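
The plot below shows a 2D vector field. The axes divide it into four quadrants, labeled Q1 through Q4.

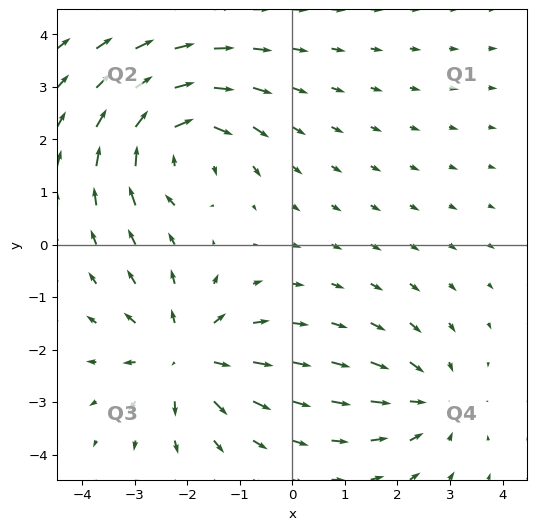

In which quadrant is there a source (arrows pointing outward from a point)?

Q3

The source sits at approximately (-2.0, -2.1), which lies in quadrant Q3. The divergence there is about +4, positive as expected for a source.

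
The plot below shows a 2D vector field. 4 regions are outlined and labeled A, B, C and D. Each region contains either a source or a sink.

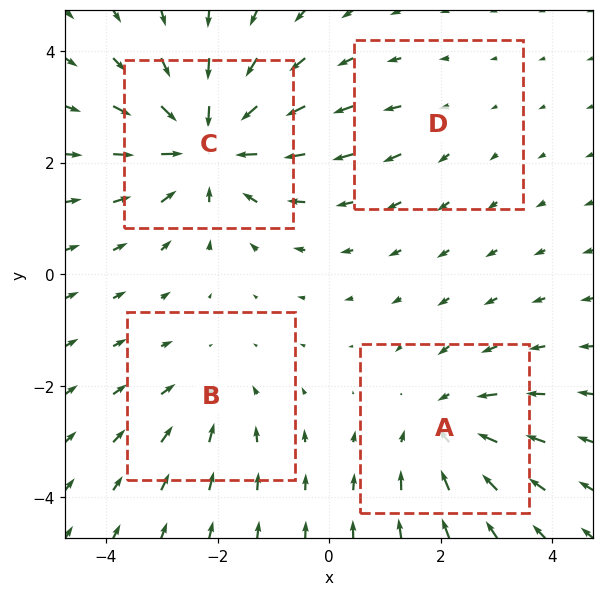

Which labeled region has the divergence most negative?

C

Divergence at each region's feature centre — A: about -4, B: about -3, C: about -6, D: about +2. Region C is most negative.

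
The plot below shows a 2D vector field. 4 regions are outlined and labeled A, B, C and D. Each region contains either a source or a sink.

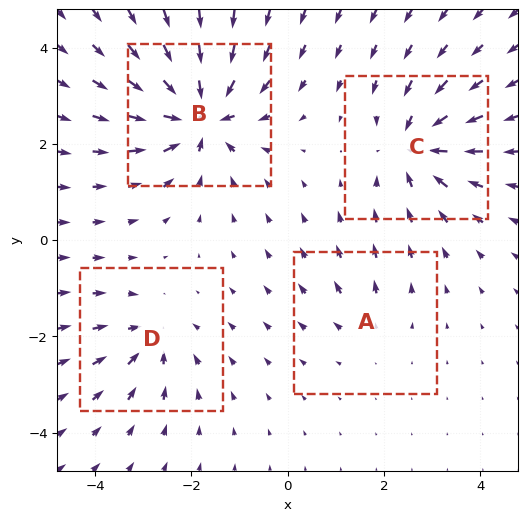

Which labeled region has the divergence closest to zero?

A

Divergence at each region's feature centre — A: about +2, B: about -8, C: about -5, D: about -4. Region A is closest to zero.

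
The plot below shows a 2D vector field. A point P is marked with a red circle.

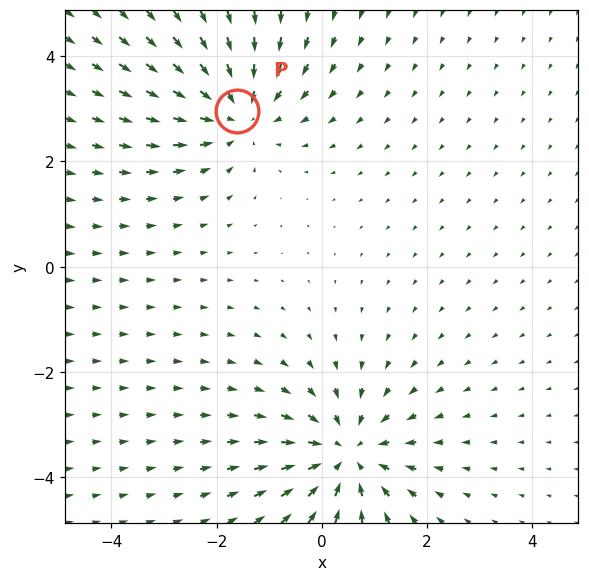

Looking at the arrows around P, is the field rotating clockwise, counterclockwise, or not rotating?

not rotating

Near P at (-1.6, 3.0) the arrows show no circulation. The curl there is ≈0.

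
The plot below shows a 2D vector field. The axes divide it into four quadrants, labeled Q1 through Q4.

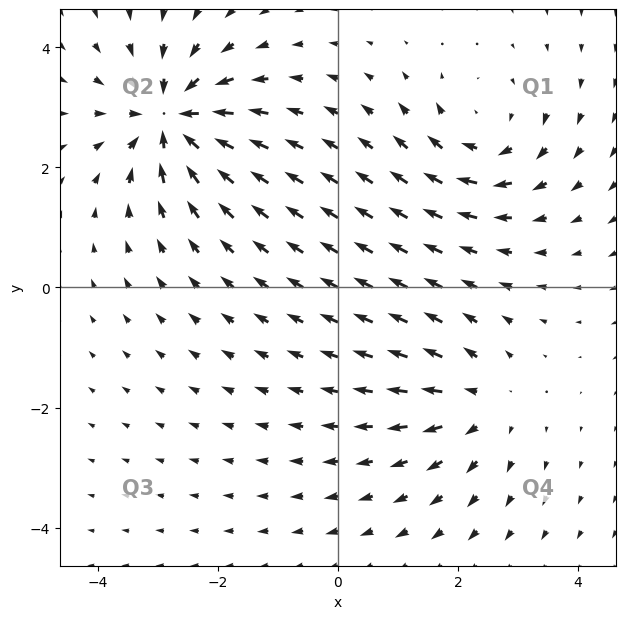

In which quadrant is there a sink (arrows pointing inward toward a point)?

The sink sits at approximately (-2.8, 2.8), which lies in quadrant Q2. The divergence there is about -5, negative as expected for a sink.

Q2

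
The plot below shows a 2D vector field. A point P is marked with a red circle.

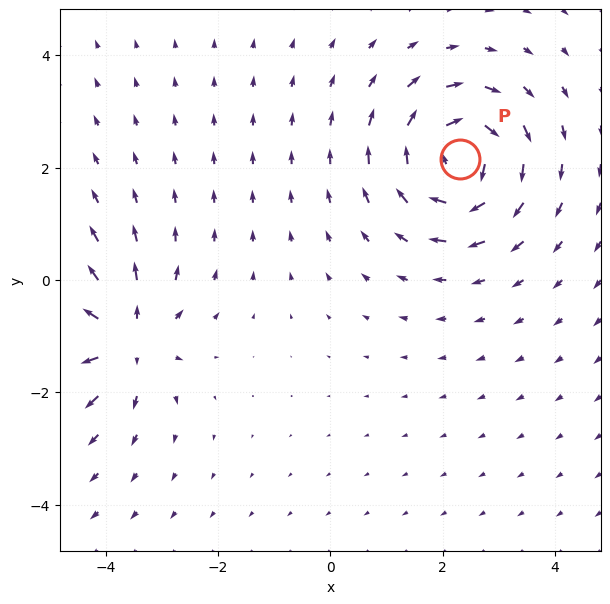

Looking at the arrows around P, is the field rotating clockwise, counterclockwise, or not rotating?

clockwise

Near P at (2.3, 2.1) the arrows circulate clockwise. The curl (z-component) there is about -5; negative curl means clockwise rotation.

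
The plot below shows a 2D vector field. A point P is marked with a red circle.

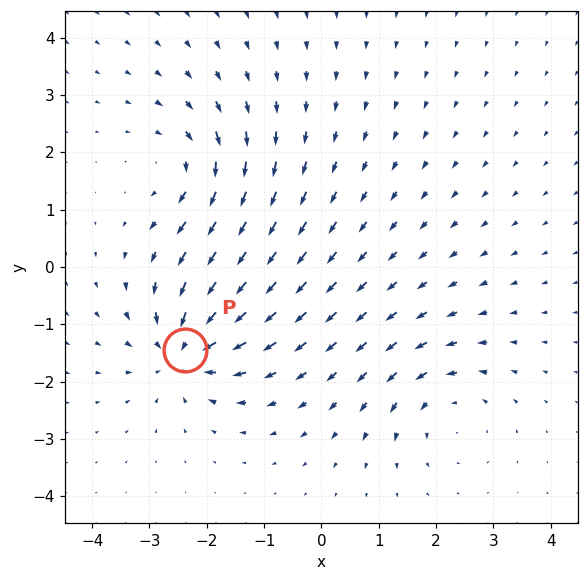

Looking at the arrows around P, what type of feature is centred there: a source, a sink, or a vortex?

At P (-2.4, -1.4) the arrows converge inward. Divergence about -5, curl ≈0 — negative divergence with near-zero curl is a sink.

sink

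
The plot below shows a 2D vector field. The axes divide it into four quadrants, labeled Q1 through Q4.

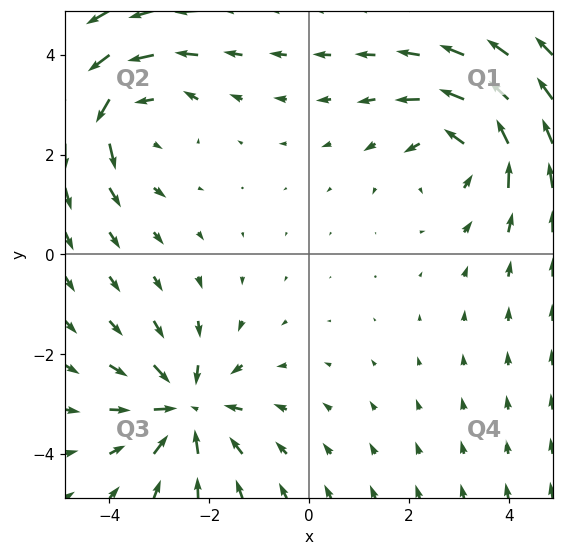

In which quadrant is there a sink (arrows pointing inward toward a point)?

The sink sits at approximately (-2.5, -3.1), which lies in quadrant Q3. The divergence there is about -4, negative as expected for a sink.

Q3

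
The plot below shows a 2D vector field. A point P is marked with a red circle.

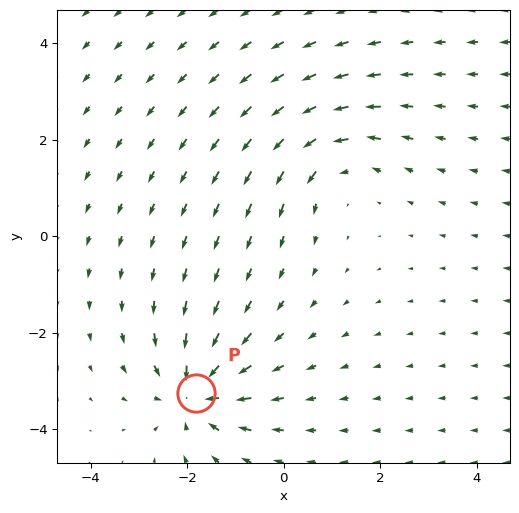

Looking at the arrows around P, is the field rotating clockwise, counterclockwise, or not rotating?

Near P at (-1.8, -3.2) the arrows show no circulation. The curl there is ≈0.

not rotating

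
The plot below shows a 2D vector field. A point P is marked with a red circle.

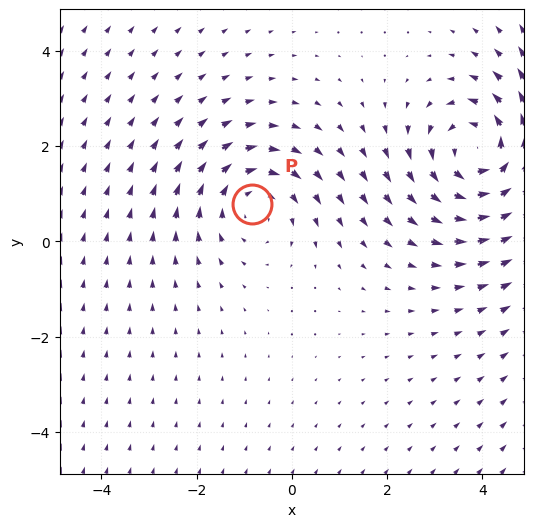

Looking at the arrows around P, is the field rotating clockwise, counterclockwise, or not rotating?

clockwise

Near P at (-0.8, 0.8) the arrows circulate clockwise. The curl (z-component) there is about -3; negative curl means clockwise rotation.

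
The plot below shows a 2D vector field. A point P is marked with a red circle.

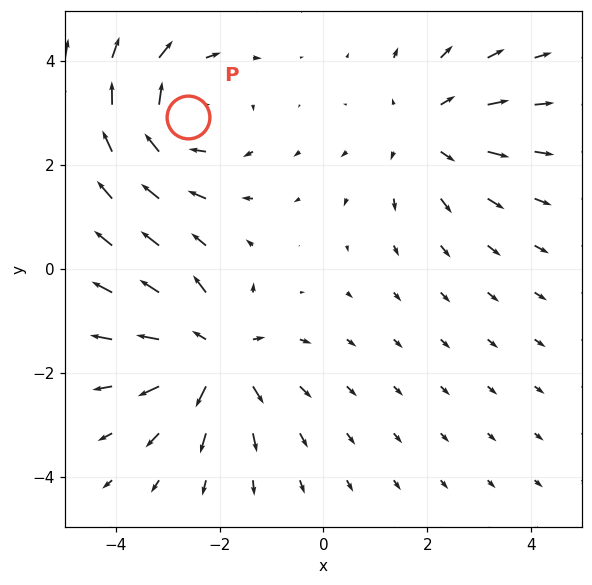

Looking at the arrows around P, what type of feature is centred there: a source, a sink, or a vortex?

At P (-2.6, 2.9) the arrows circulate clockwise. Divergence ≈0, curl about -3 — near-zero divergence with nonzero curl is a vortex.

vortex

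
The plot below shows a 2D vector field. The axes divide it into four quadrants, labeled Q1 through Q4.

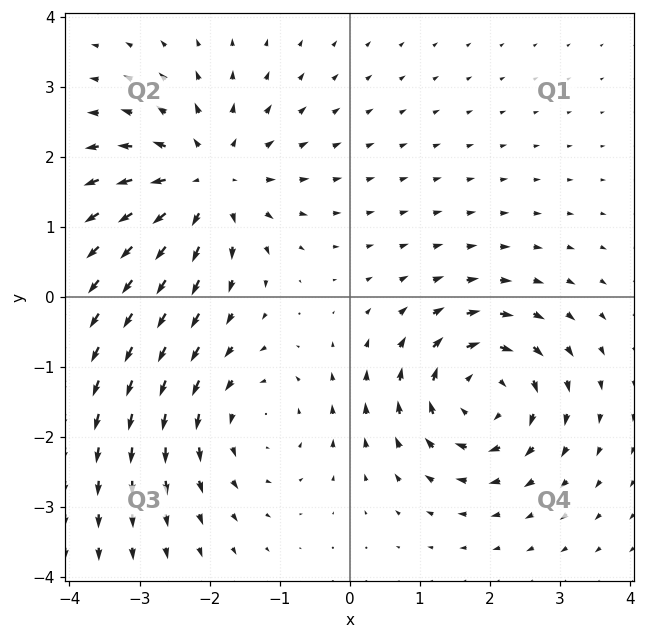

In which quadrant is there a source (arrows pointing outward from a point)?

Q2

The source sits at approximately (-2.0, 1.6), which lies in quadrant Q2. The divergence there is about +3, positive as expected for a source.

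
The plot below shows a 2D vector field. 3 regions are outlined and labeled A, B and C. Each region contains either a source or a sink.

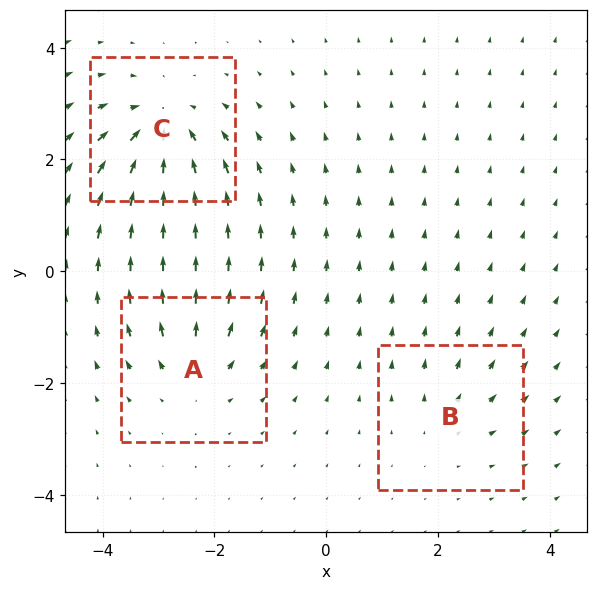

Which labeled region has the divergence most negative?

C

Divergence at each region's feature centre — A: about +3, B: about +2, C: about -5. Region C is most negative.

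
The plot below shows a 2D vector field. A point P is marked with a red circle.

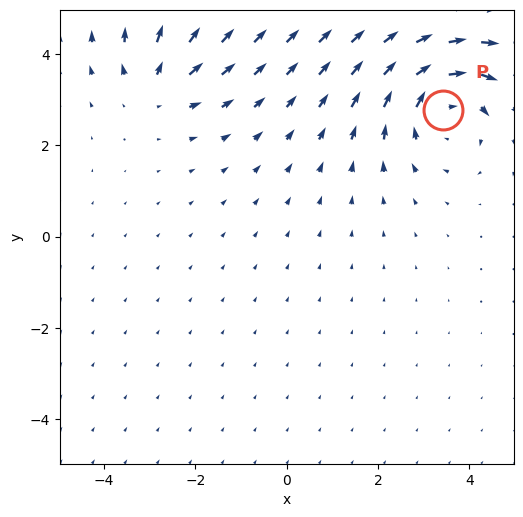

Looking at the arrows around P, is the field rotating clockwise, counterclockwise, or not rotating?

clockwise

Near P at (3.4, 2.8) the arrows circulate clockwise. The curl (z-component) there is about -4; negative curl means clockwise rotation.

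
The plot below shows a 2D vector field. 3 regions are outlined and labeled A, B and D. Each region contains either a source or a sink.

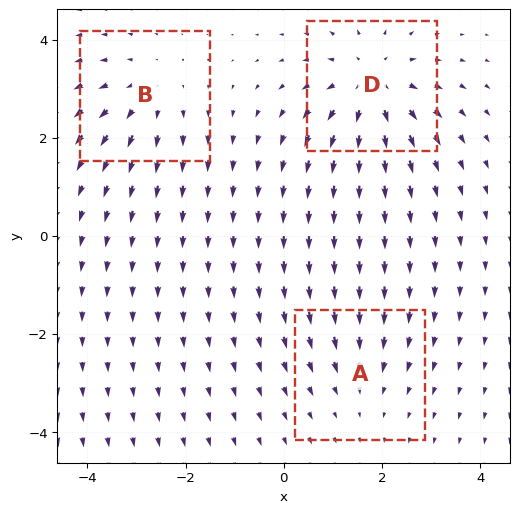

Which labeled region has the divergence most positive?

D

Divergence at each region's feature centre — A: about -2, B: about +3, D: about +4. Region D is most positive.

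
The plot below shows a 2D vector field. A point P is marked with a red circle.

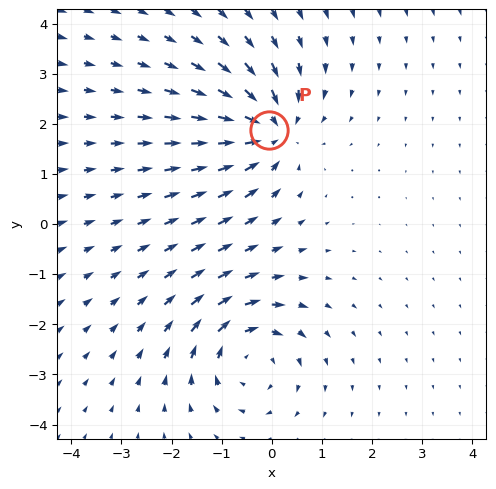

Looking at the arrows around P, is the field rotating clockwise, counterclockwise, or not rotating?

not rotating

Near P at (-0.1, 1.9) the arrows show no circulation. The curl there is ≈0.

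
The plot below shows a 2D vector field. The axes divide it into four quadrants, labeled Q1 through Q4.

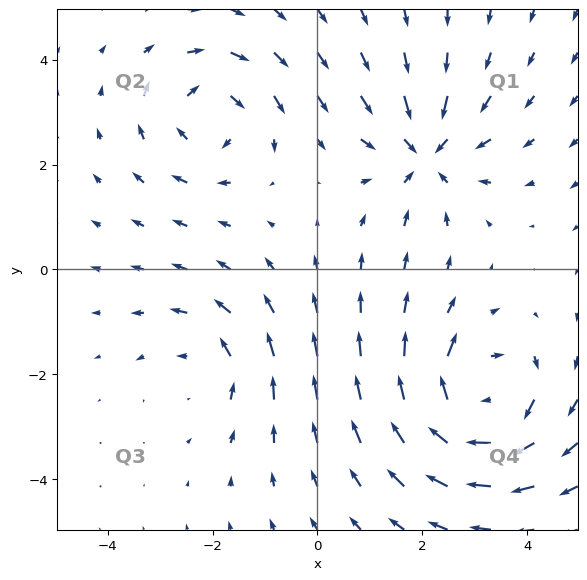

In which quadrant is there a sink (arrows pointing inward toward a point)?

Q1

The sink sits at approximately (2.1, 2.2), which lies in quadrant Q1. The divergence there is about -4, negative as expected for a sink.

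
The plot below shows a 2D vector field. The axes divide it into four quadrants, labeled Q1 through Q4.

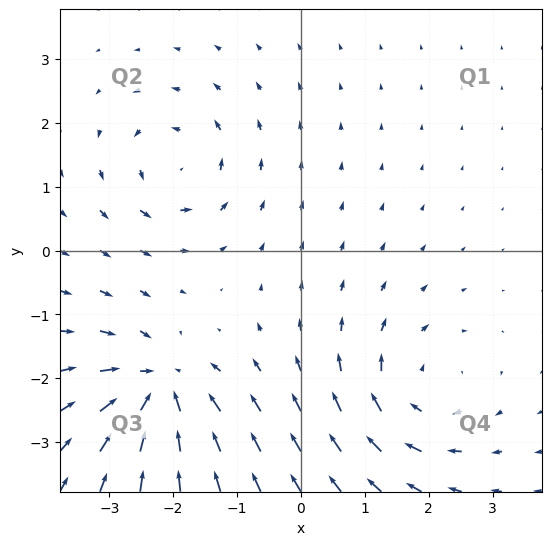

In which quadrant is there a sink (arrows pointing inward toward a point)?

The sink sits at approximately (-2.2, -2.1), which lies in quadrant Q3. The divergence there is about -6, negative as expected for a sink.

Q3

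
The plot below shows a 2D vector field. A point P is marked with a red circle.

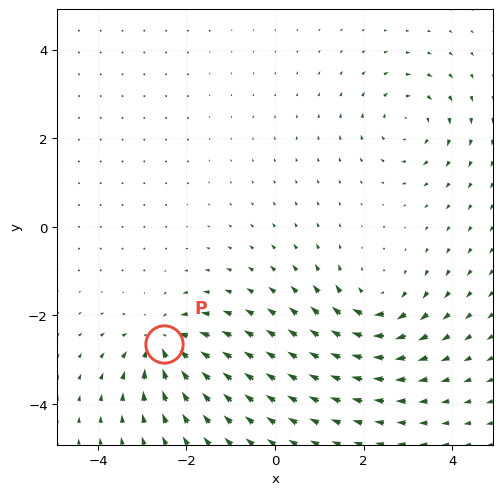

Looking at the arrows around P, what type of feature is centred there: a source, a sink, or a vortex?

At P (-2.5, -2.6) the arrows converge inward. Divergence about -6, curl ≈0 — negative divergence with near-zero curl is a sink.

sink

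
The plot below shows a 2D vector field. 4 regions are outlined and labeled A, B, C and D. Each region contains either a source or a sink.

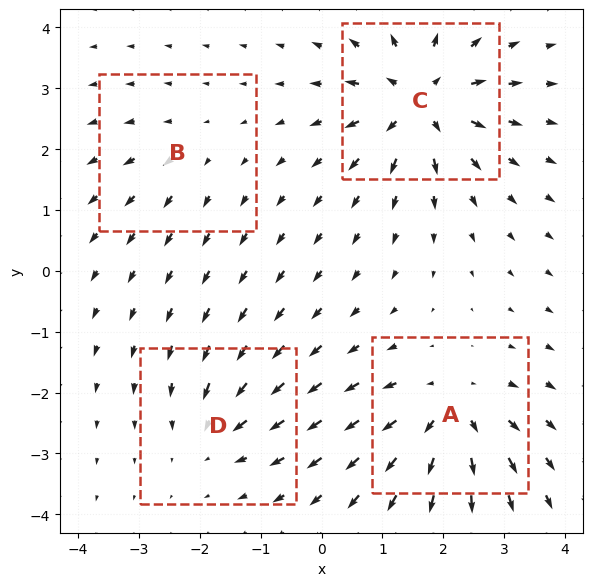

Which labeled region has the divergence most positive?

Divergence at each region's feature centre — A: about +6, B: about +2, C: about +8, D: about -4. Region C is most positive.

C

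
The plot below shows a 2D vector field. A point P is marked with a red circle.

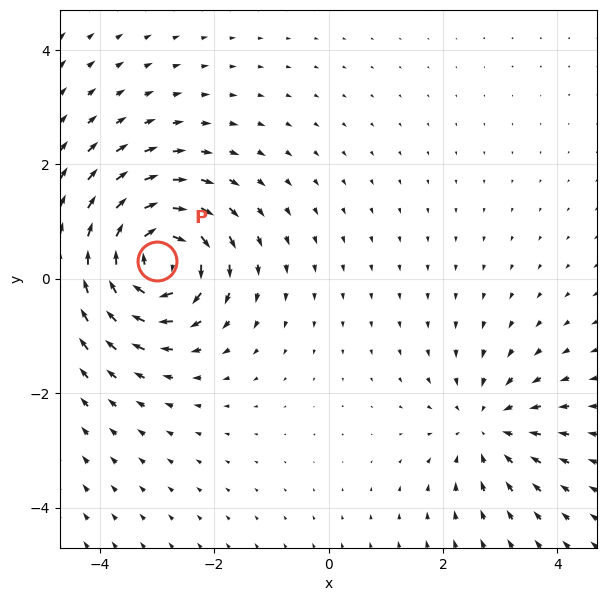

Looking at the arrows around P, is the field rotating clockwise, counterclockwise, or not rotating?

clockwise

Near P at (-3.0, 0.3) the arrows circulate clockwise. The curl (z-component) there is about -6; negative curl means clockwise rotation.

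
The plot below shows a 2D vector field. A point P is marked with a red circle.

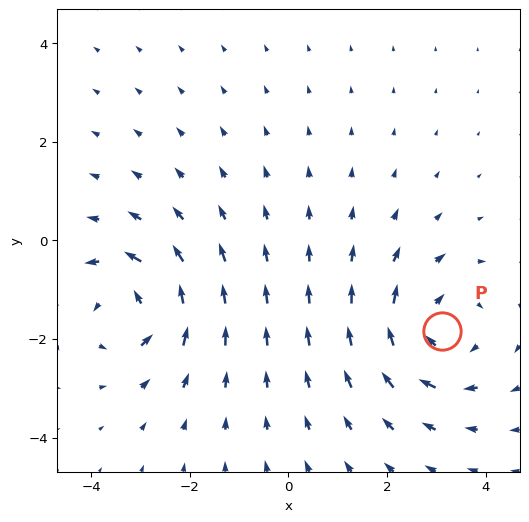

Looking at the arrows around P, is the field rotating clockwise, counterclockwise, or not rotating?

clockwise

Near P at (3.1, -1.8) the arrows circulate clockwise. The curl (z-component) there is about -4; negative curl means clockwise rotation.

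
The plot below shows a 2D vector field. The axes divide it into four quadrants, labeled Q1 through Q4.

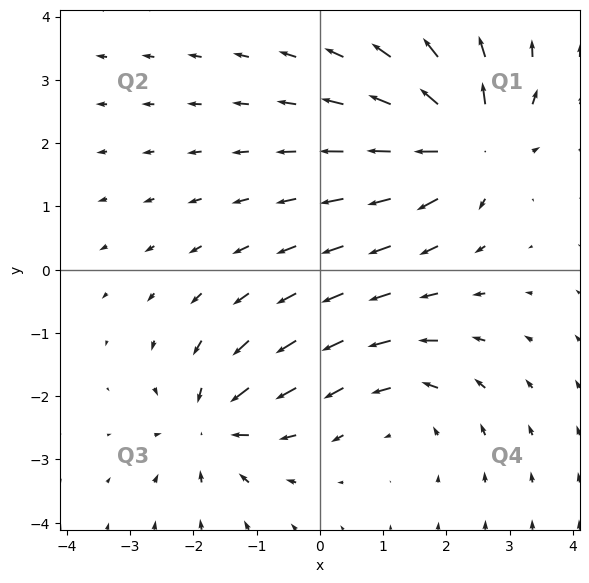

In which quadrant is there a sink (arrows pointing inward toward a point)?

The sink sits at approximately (-1.7, -2.4), which lies in quadrant Q3. The divergence there is about -5, negative as expected for a sink.

Q3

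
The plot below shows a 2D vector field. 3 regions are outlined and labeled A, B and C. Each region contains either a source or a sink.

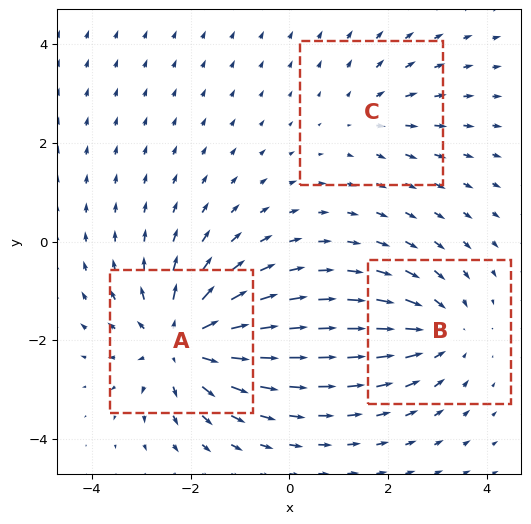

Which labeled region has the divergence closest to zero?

C

Divergence at each region's feature centre — A: about +5, B: about -3, C: about +2. Region C is closest to zero.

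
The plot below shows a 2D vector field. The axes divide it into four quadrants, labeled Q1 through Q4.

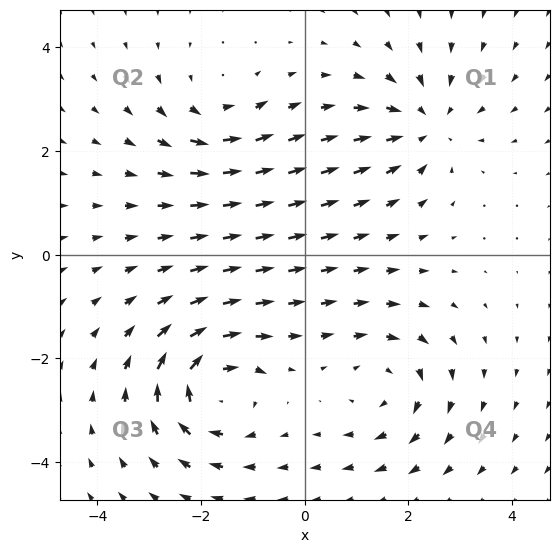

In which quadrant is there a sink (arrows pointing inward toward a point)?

The sink sits at approximately (2.3, 2.5), which lies in quadrant Q1. The divergence there is about -4, negative as expected for a sink.

Q1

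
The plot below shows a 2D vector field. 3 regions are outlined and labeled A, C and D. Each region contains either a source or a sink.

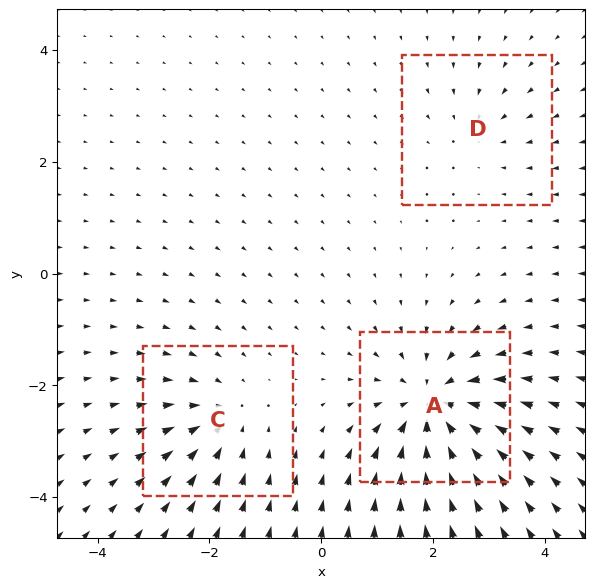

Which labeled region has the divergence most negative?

A

Divergence at each region's feature centre — A: about -6, C: about -3, D: about -2. Region A is most negative.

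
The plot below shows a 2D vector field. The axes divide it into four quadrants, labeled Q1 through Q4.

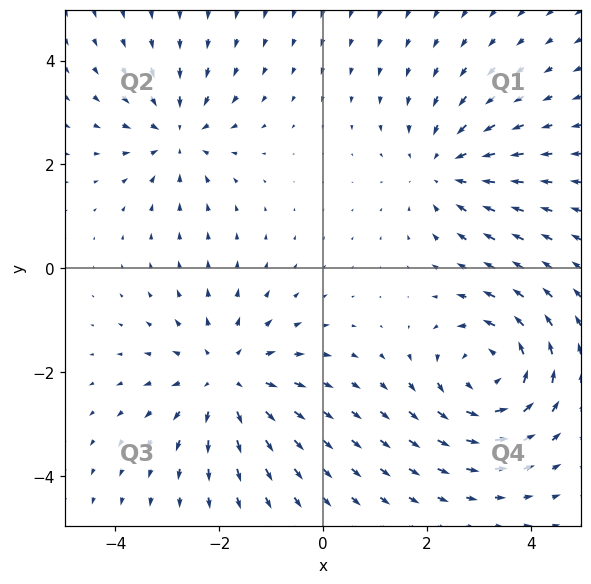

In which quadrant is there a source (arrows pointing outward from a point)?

Q3

The source sits at approximately (-1.9, -2.1), which lies in quadrant Q3. The divergence there is about +4, positive as expected for a source.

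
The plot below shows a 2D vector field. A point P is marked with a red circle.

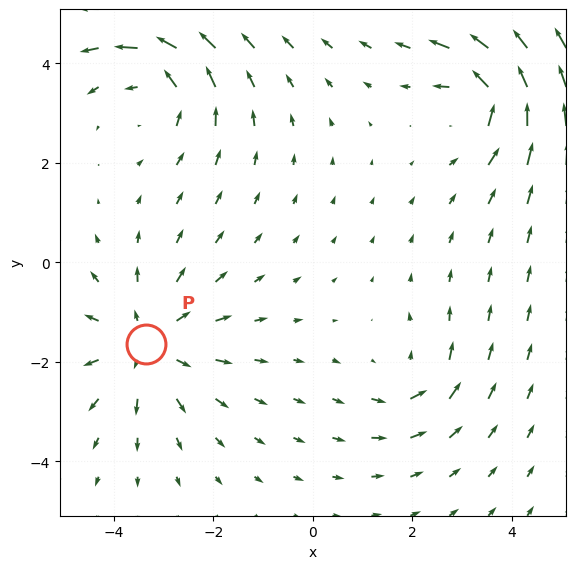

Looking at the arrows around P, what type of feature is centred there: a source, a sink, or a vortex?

At P (-3.4, -1.6) the arrows spread outward. Divergence about +4, curl ≈0 — positive divergence with near-zero curl is a source.

source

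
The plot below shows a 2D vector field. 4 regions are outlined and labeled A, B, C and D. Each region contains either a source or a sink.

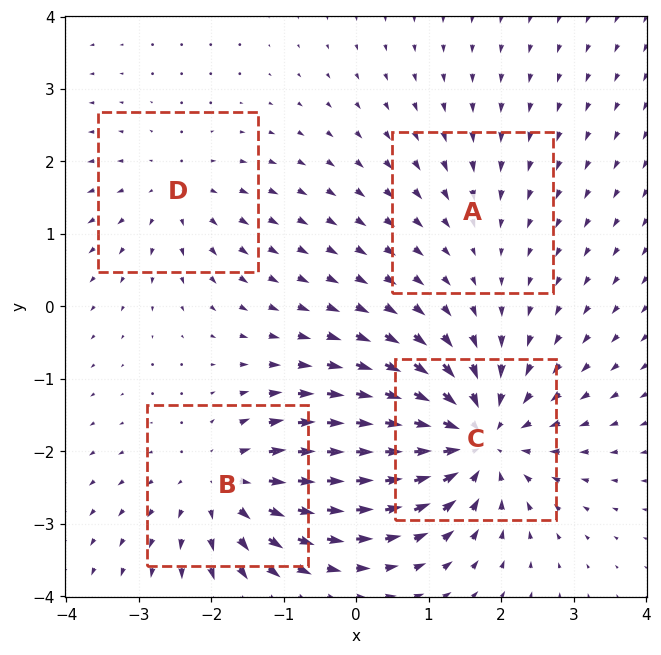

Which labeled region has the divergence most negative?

Divergence at each region's feature centre — A: about -2, B: about +5, C: about -8, D: about +3. Region C is most negative.

C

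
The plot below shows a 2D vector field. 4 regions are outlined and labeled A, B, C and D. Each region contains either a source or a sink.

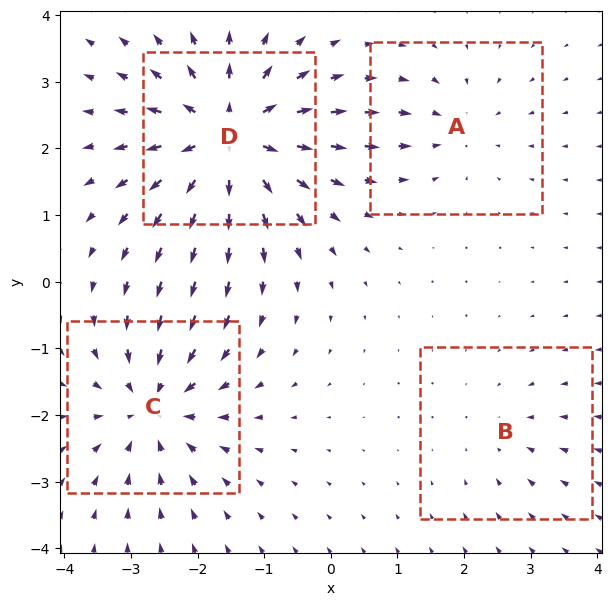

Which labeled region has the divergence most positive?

D

Divergence at each region's feature centre — A: about -3, B: about -2, C: about -6, D: about +8. Region D is most positive.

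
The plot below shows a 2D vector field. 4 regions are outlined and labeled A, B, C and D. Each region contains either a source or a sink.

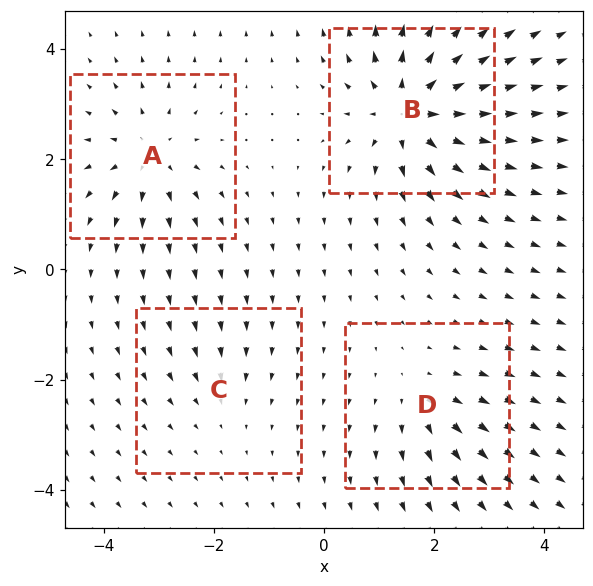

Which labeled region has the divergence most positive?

B

Divergence at each region's feature centre — A: about +5, B: about +8, C: about -2, D: about +4. Region B is most positive.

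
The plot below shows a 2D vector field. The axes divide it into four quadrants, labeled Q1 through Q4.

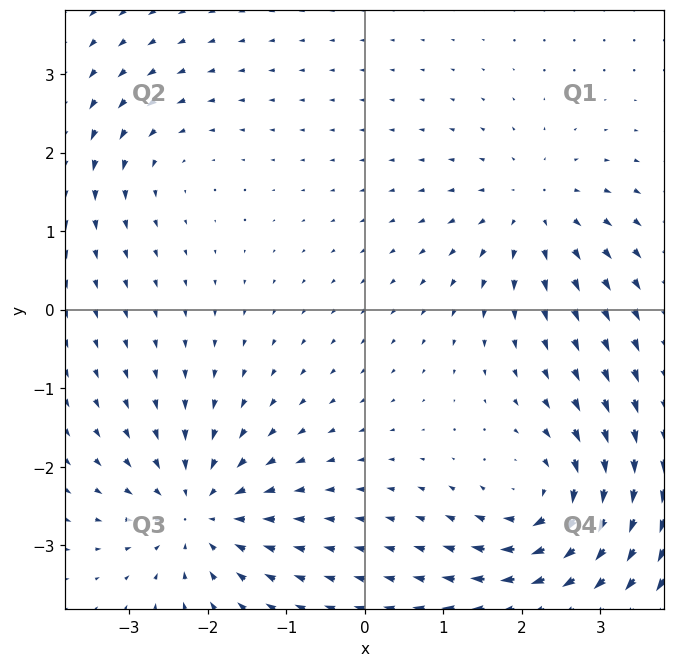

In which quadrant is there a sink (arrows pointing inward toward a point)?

The sink sits at approximately (-2.1, -2.6), which lies in quadrant Q3. The divergence there is about -5, negative as expected for a sink.

Q3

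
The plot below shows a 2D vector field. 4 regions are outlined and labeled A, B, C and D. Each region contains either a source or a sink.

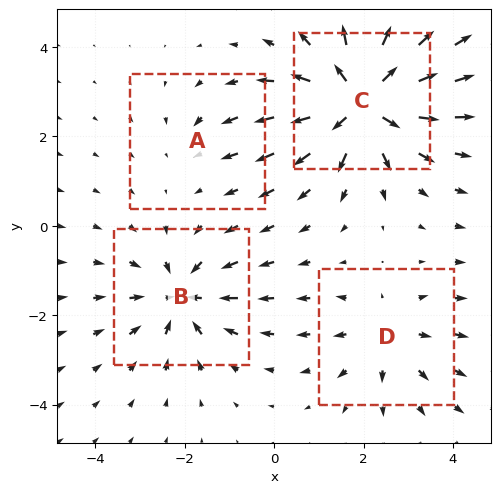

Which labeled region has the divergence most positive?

Divergence at each region's feature centre — A: about -2, B: about -5, C: about +8, D: about +4. Region C is most positive.

C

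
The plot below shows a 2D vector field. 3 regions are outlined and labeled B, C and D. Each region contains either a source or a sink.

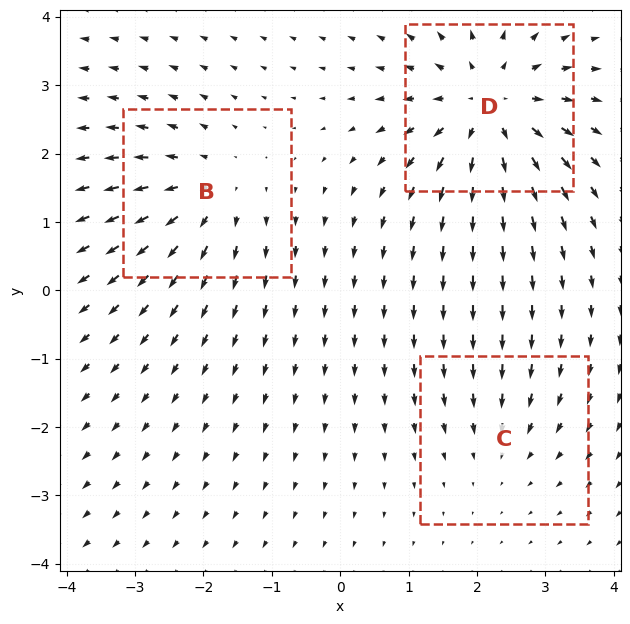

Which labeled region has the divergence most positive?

D

Divergence at each region's feature centre — B: about +3, C: about -2, D: about +5. Region D is most positive.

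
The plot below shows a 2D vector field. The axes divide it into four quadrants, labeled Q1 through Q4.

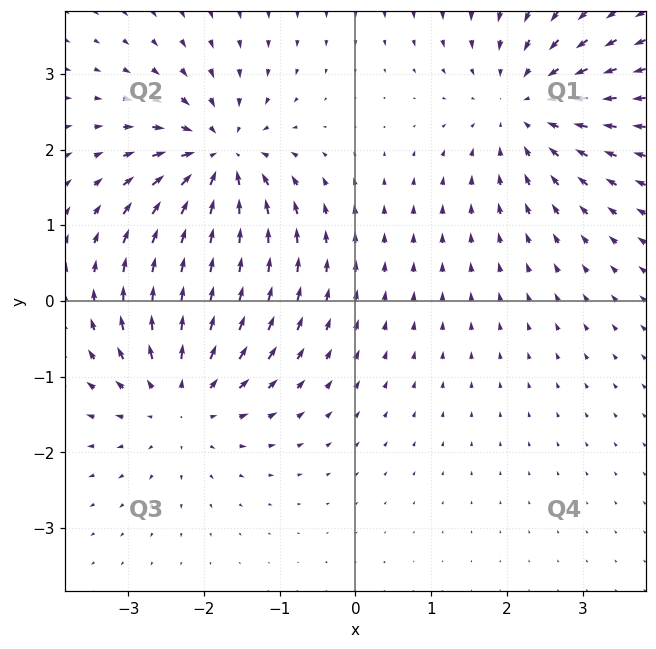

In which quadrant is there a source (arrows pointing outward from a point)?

Q3

The source sits at approximately (-2.3, -1.3), which lies in quadrant Q3. The divergence there is about +5, positive as expected for a source.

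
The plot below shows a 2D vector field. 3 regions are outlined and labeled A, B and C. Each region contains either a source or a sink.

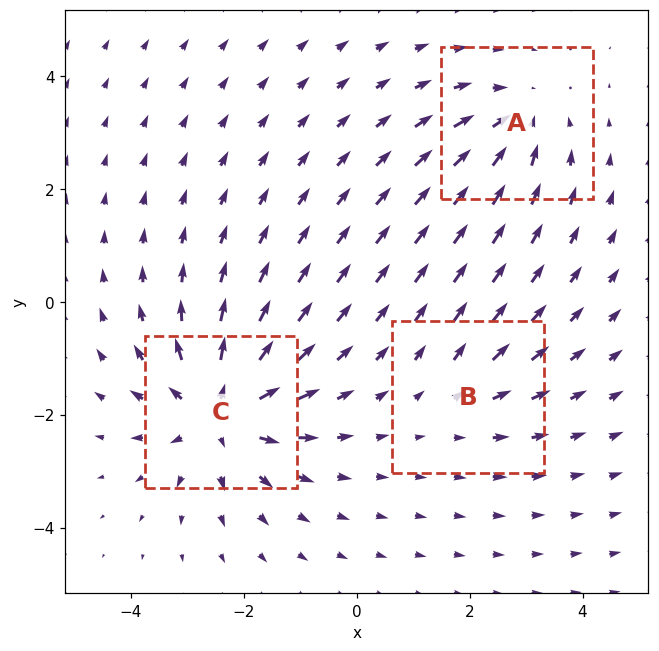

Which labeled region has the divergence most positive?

Divergence at each region's feature centre — A: about -3, B: about +2, C: about +5. Region C is most positive.

C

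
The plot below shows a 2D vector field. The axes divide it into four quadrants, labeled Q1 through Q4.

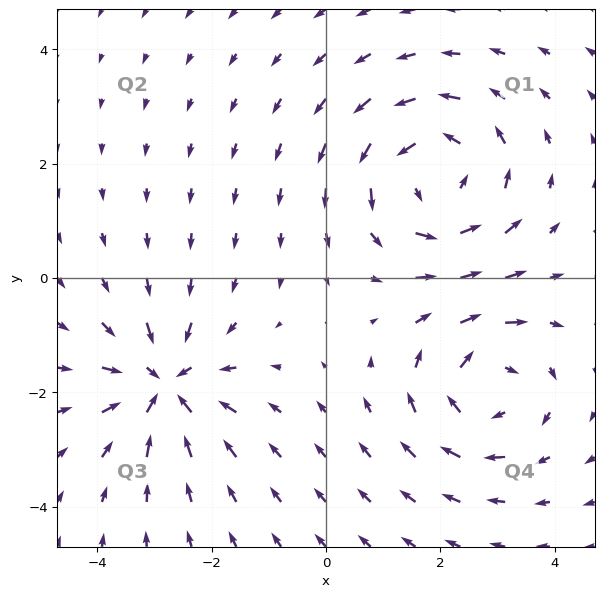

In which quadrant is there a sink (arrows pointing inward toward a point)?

Q3

The sink sits at approximately (-2.8, -1.9), which lies in quadrant Q3. The divergence there is about -4, negative as expected for a sink.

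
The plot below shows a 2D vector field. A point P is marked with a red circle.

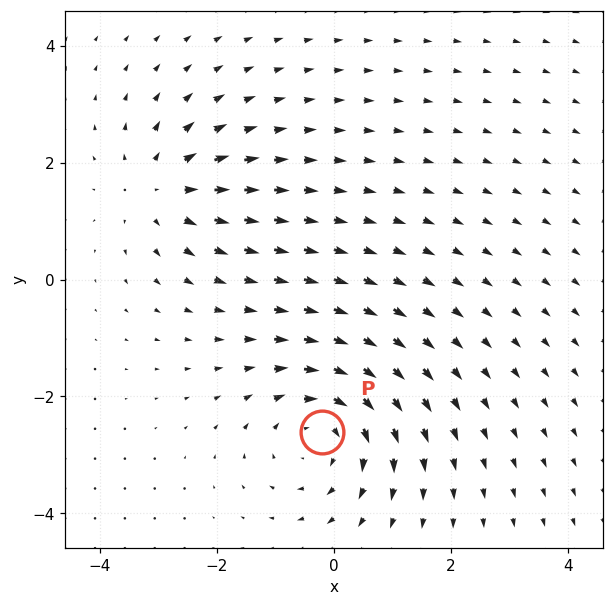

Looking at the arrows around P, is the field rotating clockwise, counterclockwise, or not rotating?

clockwise

Near P at (-0.2, -2.6) the arrows circulate clockwise. The curl (z-component) there is about -4; negative curl means clockwise rotation.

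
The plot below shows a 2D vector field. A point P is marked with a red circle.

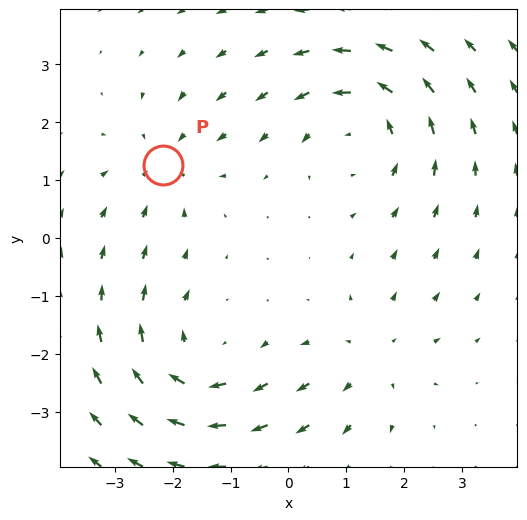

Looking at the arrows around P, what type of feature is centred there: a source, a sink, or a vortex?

At P (-2.2, 1.3) the arrows converge inward. Divergence about -3, curl ≈0 — negative divergence with near-zero curl is a sink.

sink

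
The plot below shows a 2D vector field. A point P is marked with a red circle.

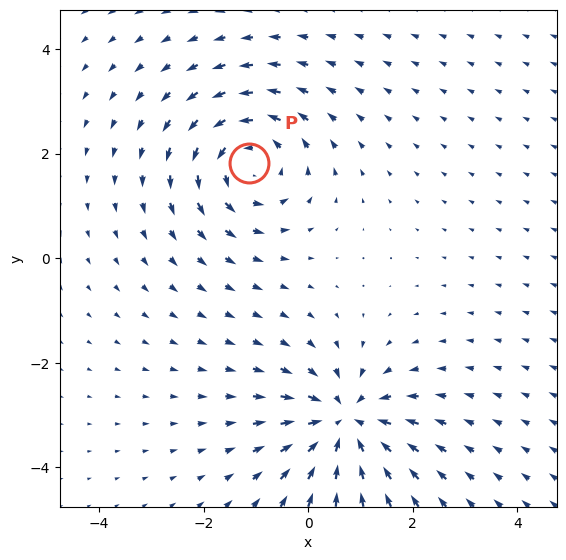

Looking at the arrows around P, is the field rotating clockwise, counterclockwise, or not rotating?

Near P at (-1.1, 1.8) the arrows circulate counterclockwise. The curl (z-component) there is about +4; positive curl means counterclockwise rotation.

counterclockwise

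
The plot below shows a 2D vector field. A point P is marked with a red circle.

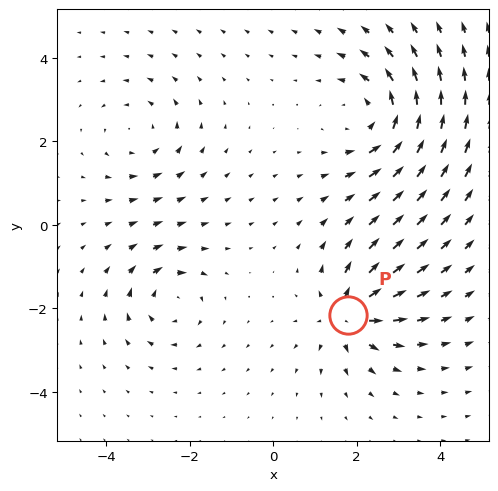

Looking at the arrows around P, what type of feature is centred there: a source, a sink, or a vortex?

At P (1.8, -2.2) the arrows spread outward. Divergence about +5, curl ≈0 — positive divergence with near-zero curl is a source.

source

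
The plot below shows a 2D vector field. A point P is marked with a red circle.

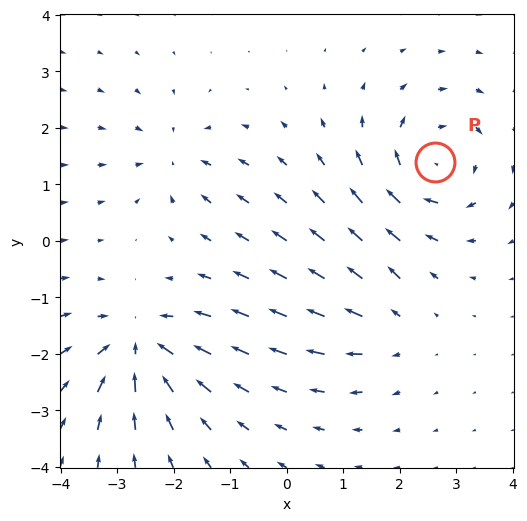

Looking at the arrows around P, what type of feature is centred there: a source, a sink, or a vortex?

At P (2.6, 1.4) the arrows circulate clockwise. Divergence ≈0, curl about -5 — near-zero divergence with nonzero curl is a vortex.

vortex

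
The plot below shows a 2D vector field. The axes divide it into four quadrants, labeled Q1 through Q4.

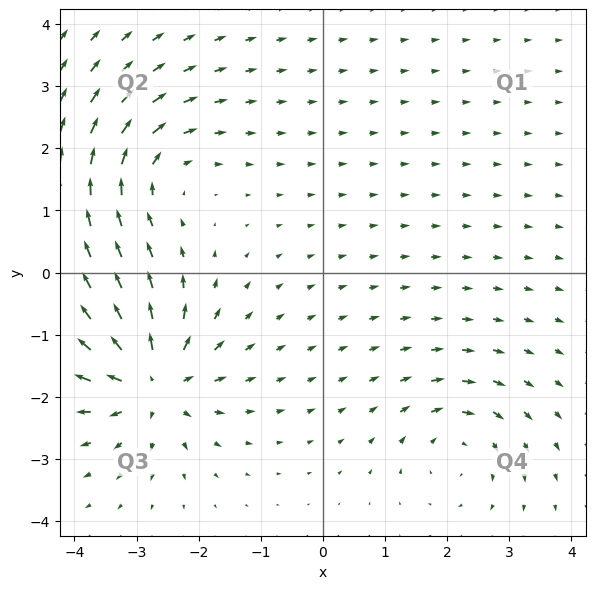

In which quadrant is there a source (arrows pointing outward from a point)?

The source sits at approximately (-2.7, -1.8), which lies in quadrant Q3. The divergence there is about +6, positive as expected for a source.

Q3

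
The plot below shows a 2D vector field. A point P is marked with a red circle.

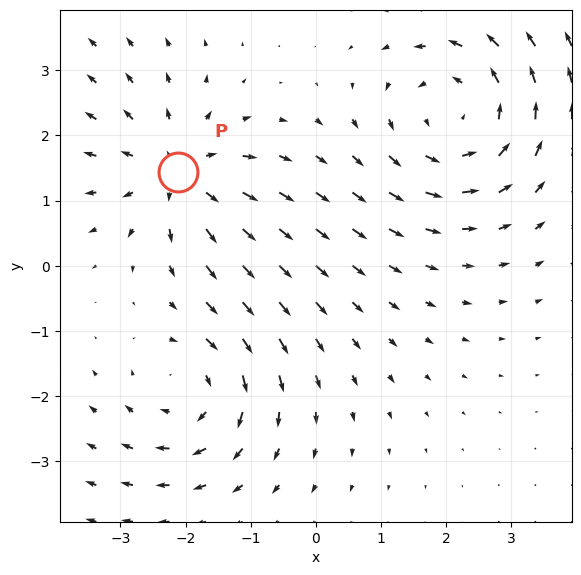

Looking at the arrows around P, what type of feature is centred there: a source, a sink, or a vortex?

source

At P (-2.1, 1.4) the arrows spread outward. Divergence about +4, curl ≈0 — positive divergence with near-zero curl is a source.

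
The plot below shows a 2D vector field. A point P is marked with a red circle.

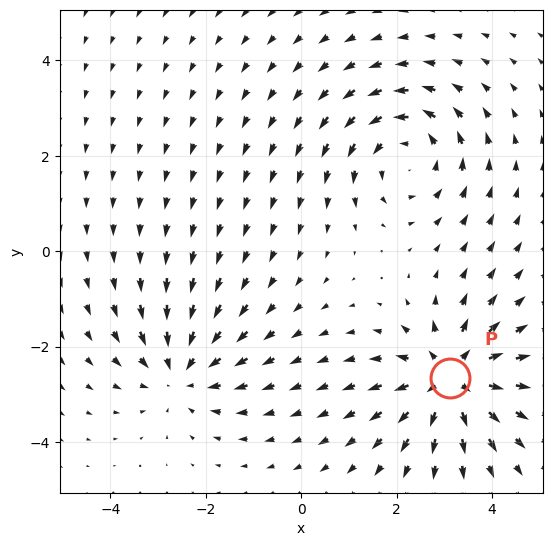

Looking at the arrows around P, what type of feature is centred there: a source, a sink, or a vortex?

source

At P (3.1, -2.7) the arrows spread outward. Divergence about +6, curl ≈0 — positive divergence with near-zero curl is a source.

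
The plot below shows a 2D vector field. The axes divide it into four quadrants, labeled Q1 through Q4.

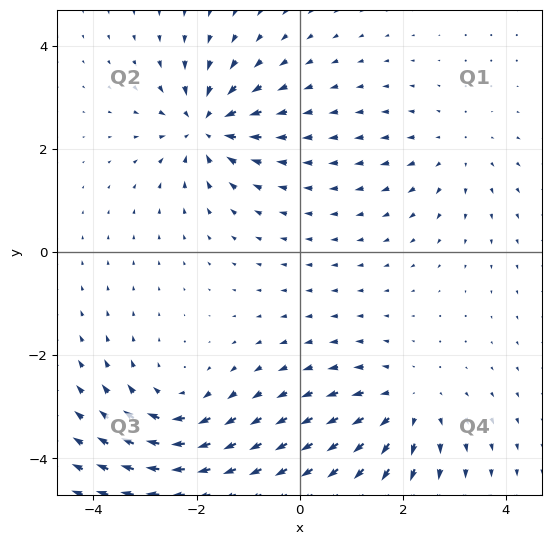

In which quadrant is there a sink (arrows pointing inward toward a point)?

The sink sits at approximately (-1.8, 2.4), which lies in quadrant Q2. The divergence there is about -5, negative as expected for a sink.

Q2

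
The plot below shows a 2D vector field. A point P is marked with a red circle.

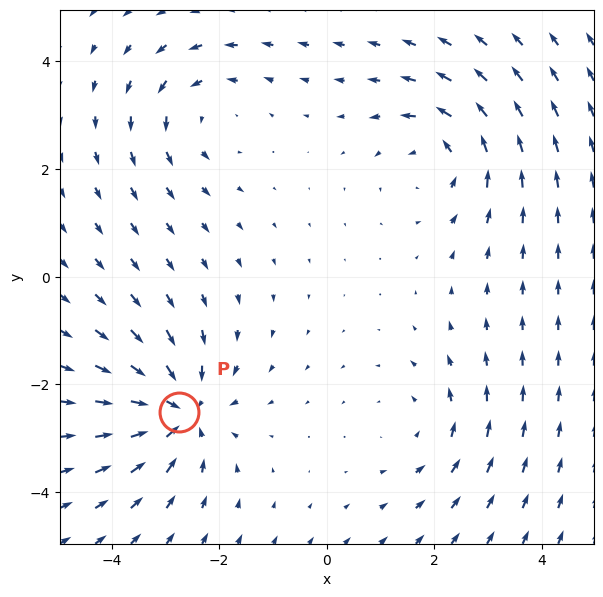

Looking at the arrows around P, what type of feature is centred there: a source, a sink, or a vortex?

sink

At P (-2.7, -2.5) the arrows converge inward. Divergence about -5, curl ≈0 — negative divergence with near-zero curl is a sink.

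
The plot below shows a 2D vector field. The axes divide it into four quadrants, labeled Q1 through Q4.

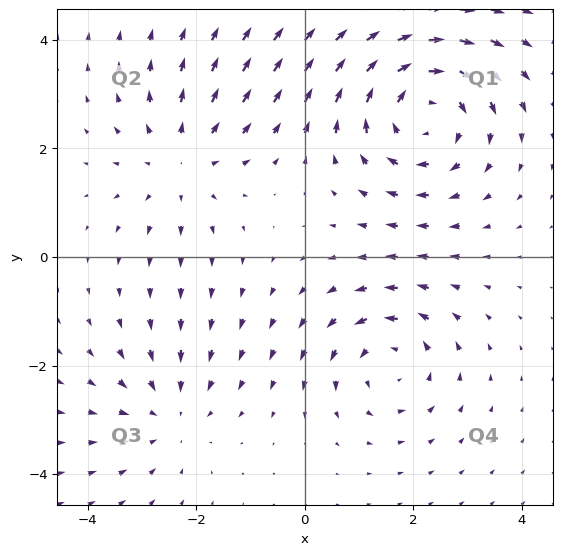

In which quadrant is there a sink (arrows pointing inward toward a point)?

Q3

The sink sits at approximately (-2.5, -2.9), which lies in quadrant Q3. The divergence there is about -2, negative as expected for a sink.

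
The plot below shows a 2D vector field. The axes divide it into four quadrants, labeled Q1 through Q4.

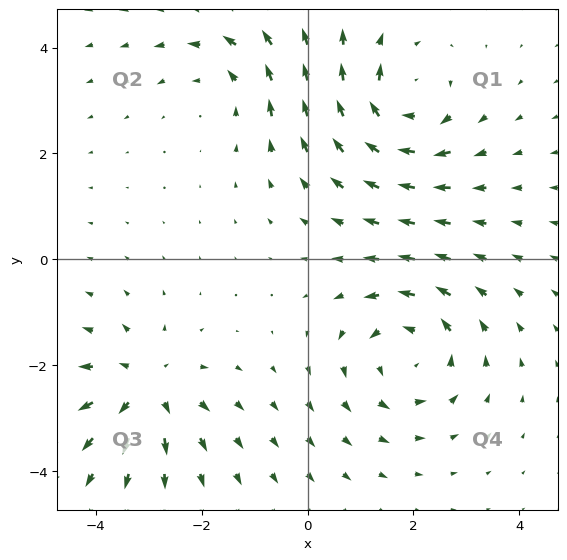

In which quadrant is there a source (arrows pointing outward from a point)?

The source sits at approximately (-3.1, -2.4), which lies in quadrant Q3. The divergence there is about +5, positive as expected for a source.

Q3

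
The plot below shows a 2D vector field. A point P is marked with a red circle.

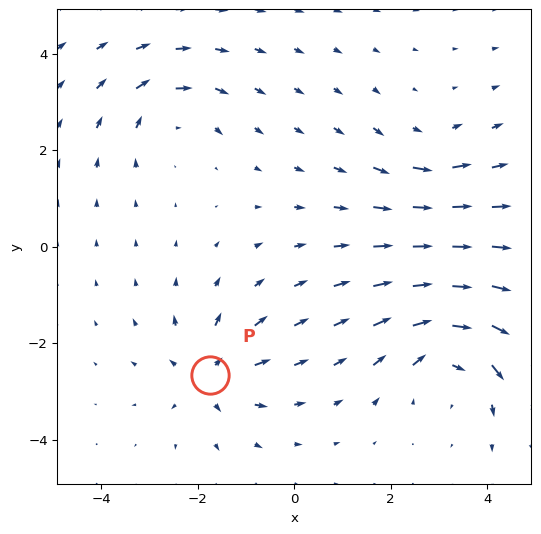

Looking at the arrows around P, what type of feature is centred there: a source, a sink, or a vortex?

At P (-1.8, -2.7) the arrows spread outward. Divergence about +5, curl ≈0 — positive divergence with near-zero curl is a source.

source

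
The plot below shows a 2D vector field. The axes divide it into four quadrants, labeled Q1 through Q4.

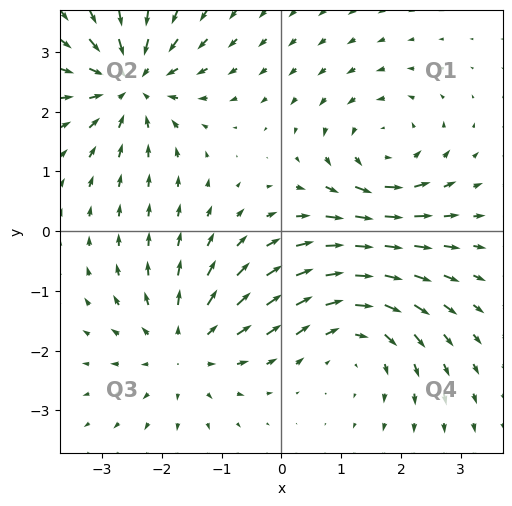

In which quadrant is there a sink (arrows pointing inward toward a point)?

Q2

The sink sits at approximately (-2.5, 2.5), which lies in quadrant Q2. The divergence there is about -5, negative as expected for a sink.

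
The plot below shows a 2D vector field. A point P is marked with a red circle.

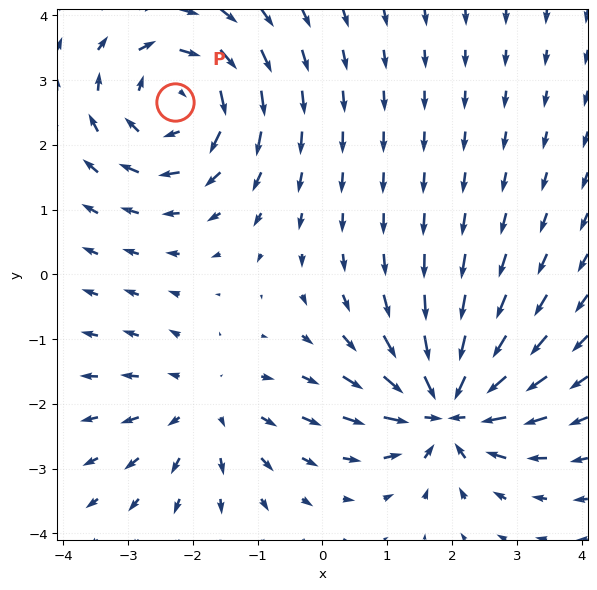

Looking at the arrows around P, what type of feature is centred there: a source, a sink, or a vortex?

At P (-2.3, 2.7) the arrows circulate clockwise. Divergence ≈0, curl about -4 — near-zero divergence with nonzero curl is a vortex.

vortex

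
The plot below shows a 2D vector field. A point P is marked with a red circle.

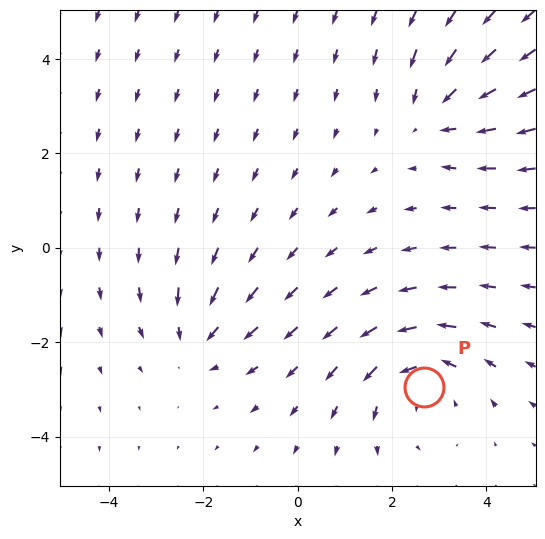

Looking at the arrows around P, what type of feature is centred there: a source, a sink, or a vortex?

vortex

At P (2.7, -3.0) the arrows circulate counterclockwise. Divergence ≈0, curl about +3 — near-zero divergence with nonzero curl is a vortex.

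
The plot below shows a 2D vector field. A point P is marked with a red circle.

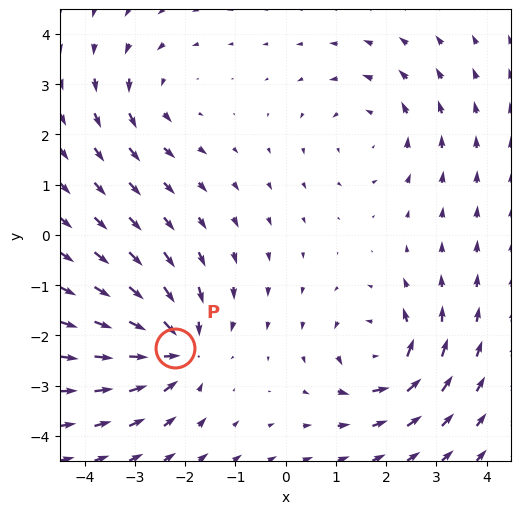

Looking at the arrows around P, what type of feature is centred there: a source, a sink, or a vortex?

At P (-2.2, -2.3) the arrows converge inward. Divergence about -5, curl ≈0 — negative divergence with near-zero curl is a sink.

sink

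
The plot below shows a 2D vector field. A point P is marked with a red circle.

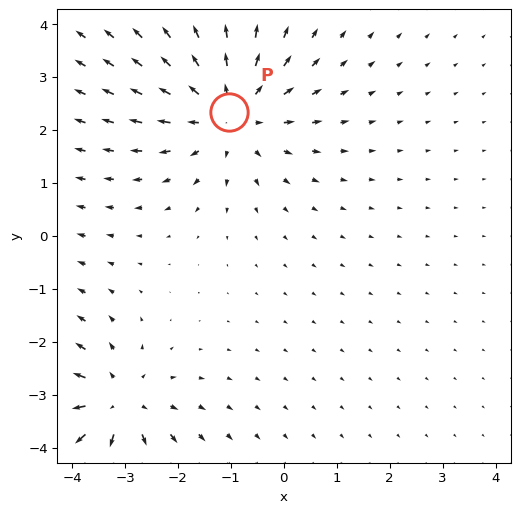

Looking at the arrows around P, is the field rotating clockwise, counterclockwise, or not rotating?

not rotating

Near P at (-1.0, 2.3) the arrows show no circulation. The curl there is ≈0.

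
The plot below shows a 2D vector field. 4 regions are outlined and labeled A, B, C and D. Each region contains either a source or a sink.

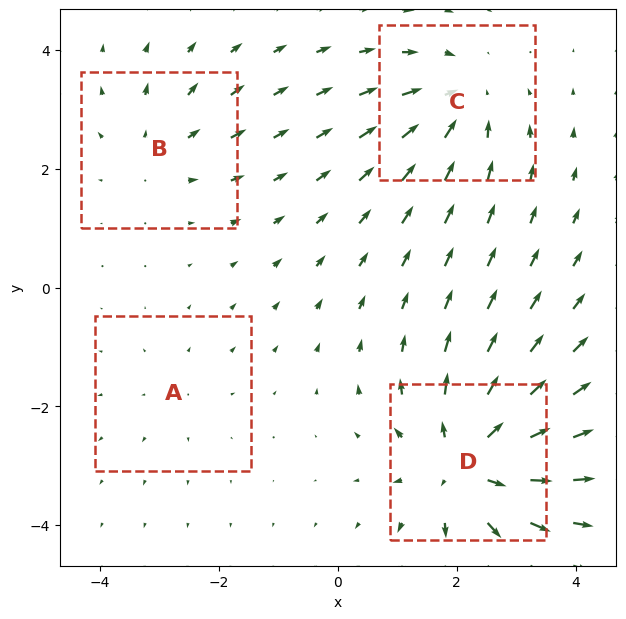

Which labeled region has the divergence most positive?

D

Divergence at each region's feature centre — A: about +2, B: about +3, C: about -4, D: about +7. Region D is most positive.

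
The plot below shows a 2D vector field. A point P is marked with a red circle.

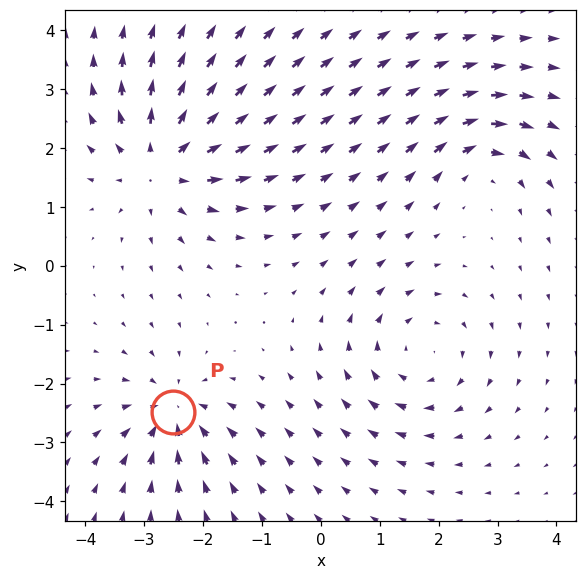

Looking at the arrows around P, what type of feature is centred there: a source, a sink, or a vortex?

At P (-2.5, -2.5) the arrows converge inward. Divergence about -4, curl ≈0 — negative divergence with near-zero curl is a sink.

sink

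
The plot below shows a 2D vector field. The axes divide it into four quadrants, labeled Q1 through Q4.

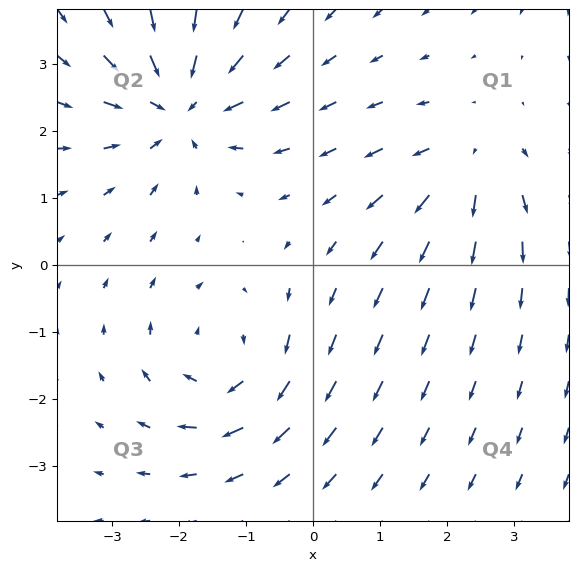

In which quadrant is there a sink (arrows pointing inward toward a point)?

The sink sits at approximately (-2.0, 2.4), which lies in quadrant Q2. The divergence there is about -5, negative as expected for a sink.

Q2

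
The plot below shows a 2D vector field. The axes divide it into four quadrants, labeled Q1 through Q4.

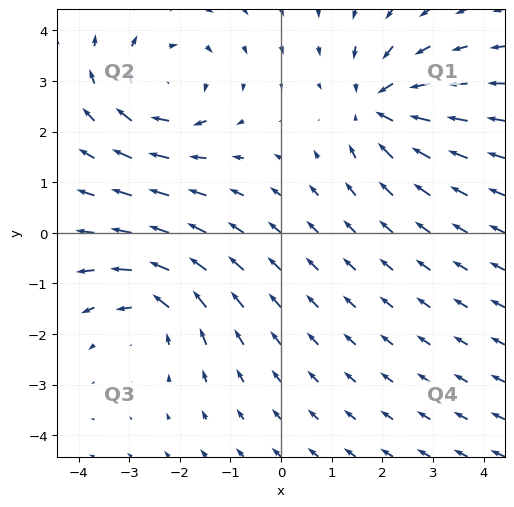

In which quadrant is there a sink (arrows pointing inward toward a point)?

The sink sits at approximately (1.9, 2.5), which lies in quadrant Q1. The divergence there is about -4, negative as expected for a sink.

Q1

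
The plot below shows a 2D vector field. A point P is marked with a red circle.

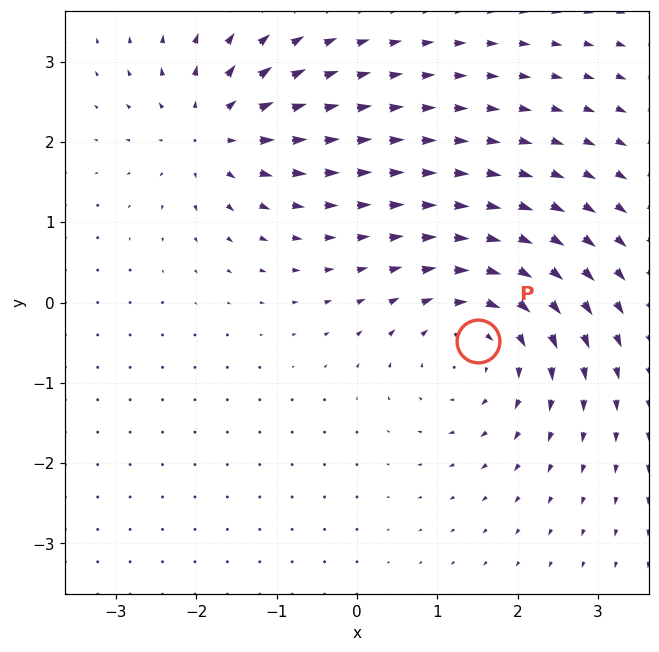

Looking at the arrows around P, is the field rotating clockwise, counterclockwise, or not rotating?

clockwise

Near P at (1.5, -0.5) the arrows circulate clockwise. The curl (z-component) there is about -4; negative curl means clockwise rotation.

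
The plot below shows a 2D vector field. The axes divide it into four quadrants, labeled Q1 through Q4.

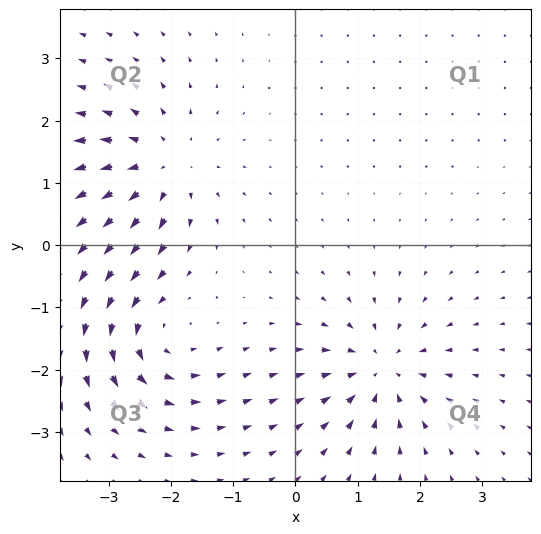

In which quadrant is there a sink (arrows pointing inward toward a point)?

The sink sits at approximately (1.4, -2.0), which lies in quadrant Q4. The divergence there is about -6, negative as expected for a sink.

Q4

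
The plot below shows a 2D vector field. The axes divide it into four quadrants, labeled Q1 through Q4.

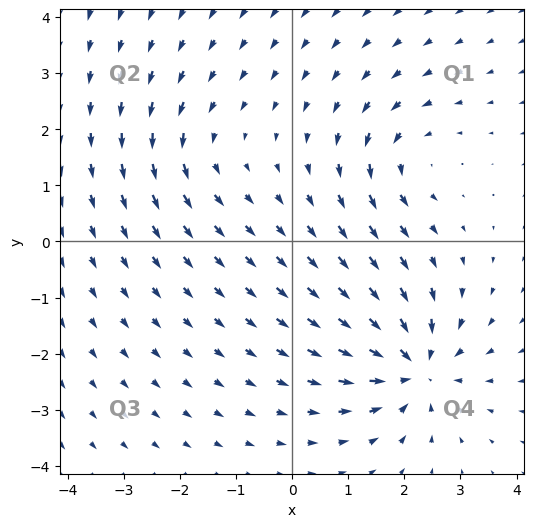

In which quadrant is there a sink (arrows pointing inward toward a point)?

Q4

The sink sits at approximately (2.2, -2.3), which lies in quadrant Q4. The divergence there is about -6, negative as expected for a sink.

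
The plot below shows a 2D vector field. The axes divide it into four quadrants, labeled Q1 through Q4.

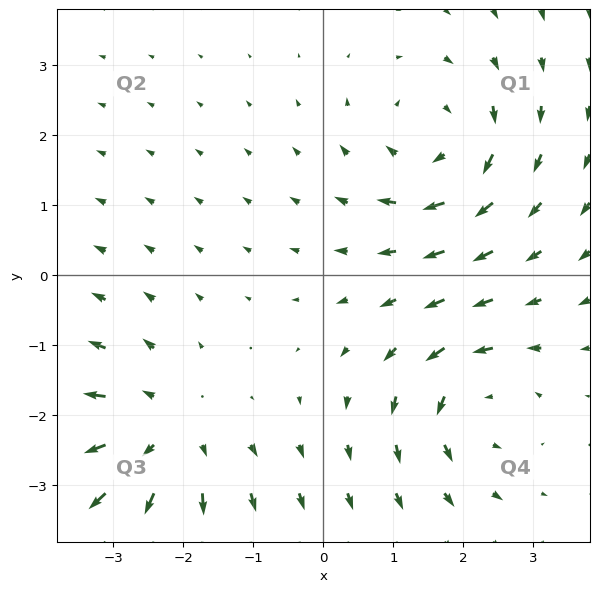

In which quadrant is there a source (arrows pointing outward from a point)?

Q3

The source sits at approximately (-2.3, -2.3), which lies in quadrant Q3. The divergence there is about +4, positive as expected for a source.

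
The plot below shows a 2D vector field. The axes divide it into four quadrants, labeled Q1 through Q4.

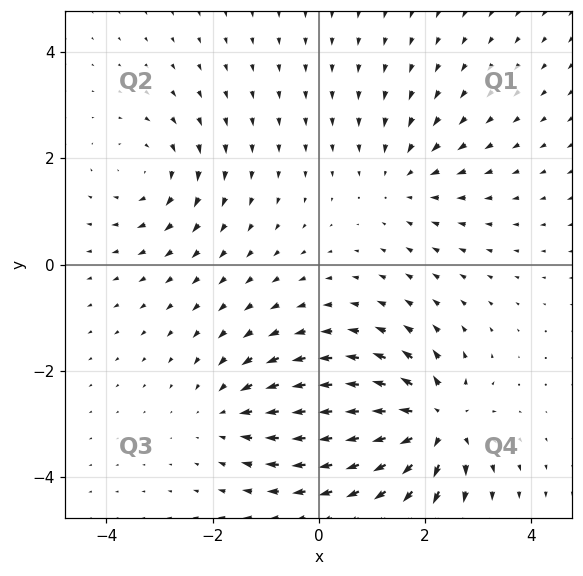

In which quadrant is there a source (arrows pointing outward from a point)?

The source sits at approximately (2.2, -3.0), which lies in quadrant Q4. The divergence there is about +6, positive as expected for a source.

Q4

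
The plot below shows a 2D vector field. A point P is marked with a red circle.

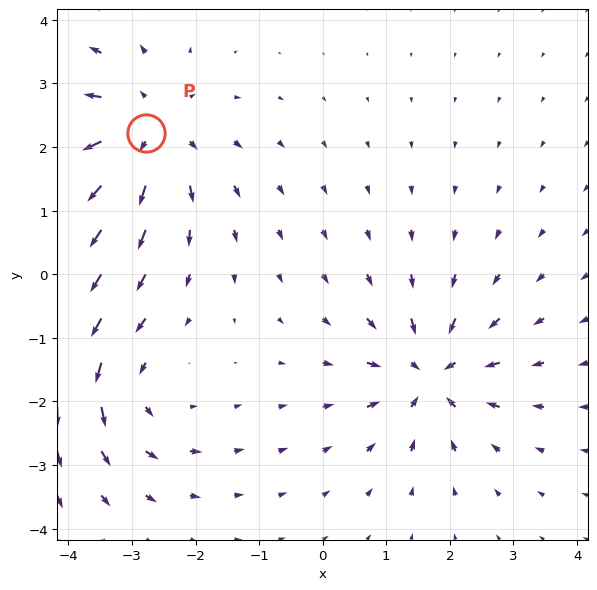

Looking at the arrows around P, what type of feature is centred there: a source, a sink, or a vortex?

source

At P (-2.8, 2.2) the arrows spread outward. Divergence about +4, curl ≈0 — positive divergence with near-zero curl is a source.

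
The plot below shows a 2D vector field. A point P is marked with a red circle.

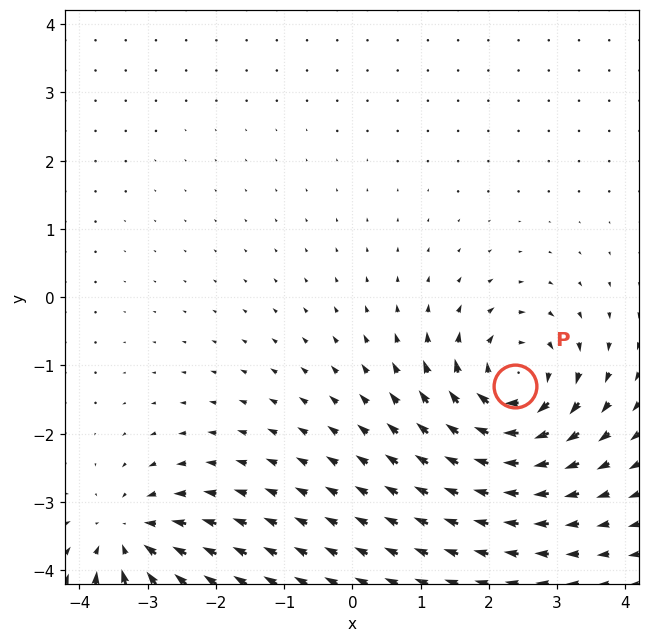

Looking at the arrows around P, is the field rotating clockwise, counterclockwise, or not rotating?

Near P at (2.4, -1.3) the arrows circulate clockwise. The curl (z-component) there is about -6; negative curl means clockwise rotation.

clockwise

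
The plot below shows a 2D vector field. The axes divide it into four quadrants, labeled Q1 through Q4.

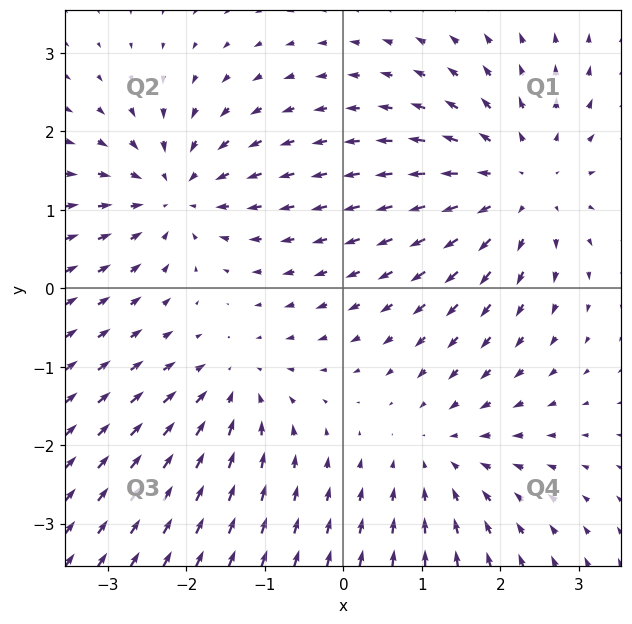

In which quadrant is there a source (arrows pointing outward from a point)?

The source sits at approximately (2.3, 1.3), which lies in quadrant Q1. The divergence there is about +4, positive as expected for a source.

Q1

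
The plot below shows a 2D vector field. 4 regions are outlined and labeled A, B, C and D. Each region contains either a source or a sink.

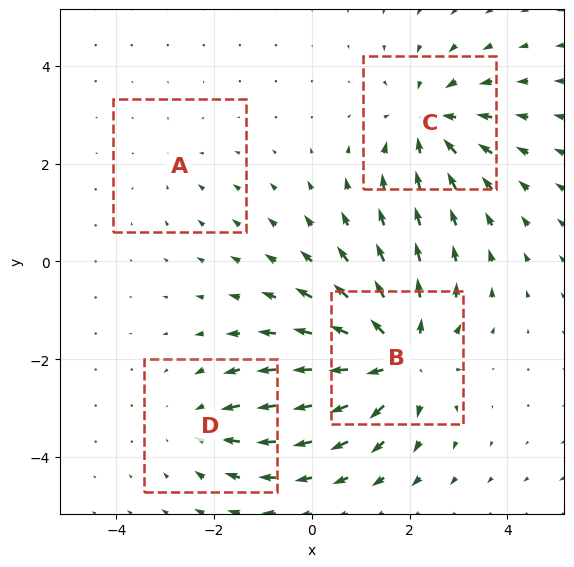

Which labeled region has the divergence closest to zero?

Divergence at each region's feature centre — A: about -2, B: about +6, C: about -5, D: about -3. Region A is closest to zero.

A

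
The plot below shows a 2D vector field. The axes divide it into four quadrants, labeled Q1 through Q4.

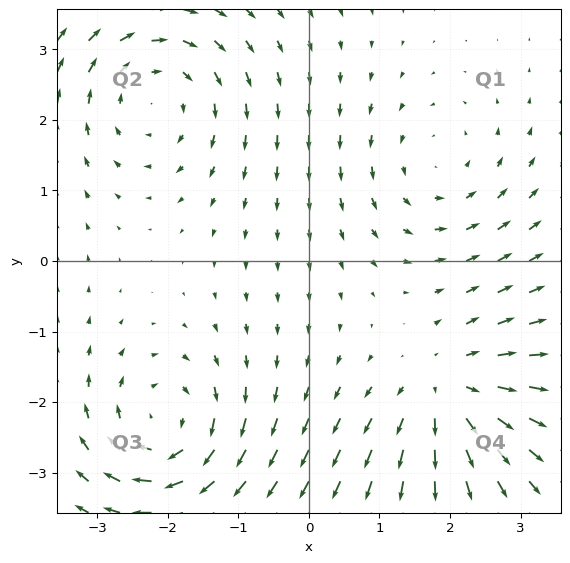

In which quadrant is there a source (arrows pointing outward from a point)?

Q4

The source sits at approximately (2.0, -1.8), which lies in quadrant Q4. The divergence there is about +4, positive as expected for a source.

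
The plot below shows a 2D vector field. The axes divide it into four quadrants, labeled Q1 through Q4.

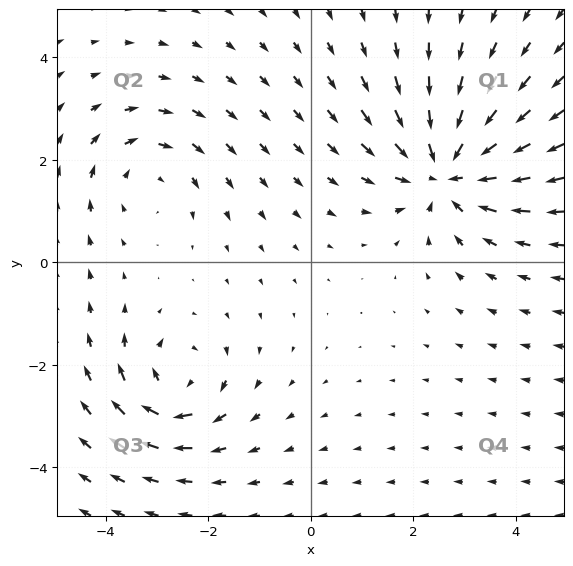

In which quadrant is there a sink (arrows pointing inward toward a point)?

Q1

The sink sits at approximately (2.7, 1.8), which lies in quadrant Q1. The divergence there is about -4, negative as expected for a sink.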